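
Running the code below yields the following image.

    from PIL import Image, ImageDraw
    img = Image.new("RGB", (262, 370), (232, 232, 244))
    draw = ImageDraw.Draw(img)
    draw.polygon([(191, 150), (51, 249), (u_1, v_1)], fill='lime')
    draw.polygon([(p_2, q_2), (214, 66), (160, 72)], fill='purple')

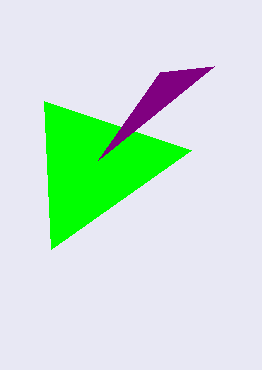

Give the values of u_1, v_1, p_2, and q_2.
u_1 = 44, v_1 = 101, p_2 = 98, q_2 = 160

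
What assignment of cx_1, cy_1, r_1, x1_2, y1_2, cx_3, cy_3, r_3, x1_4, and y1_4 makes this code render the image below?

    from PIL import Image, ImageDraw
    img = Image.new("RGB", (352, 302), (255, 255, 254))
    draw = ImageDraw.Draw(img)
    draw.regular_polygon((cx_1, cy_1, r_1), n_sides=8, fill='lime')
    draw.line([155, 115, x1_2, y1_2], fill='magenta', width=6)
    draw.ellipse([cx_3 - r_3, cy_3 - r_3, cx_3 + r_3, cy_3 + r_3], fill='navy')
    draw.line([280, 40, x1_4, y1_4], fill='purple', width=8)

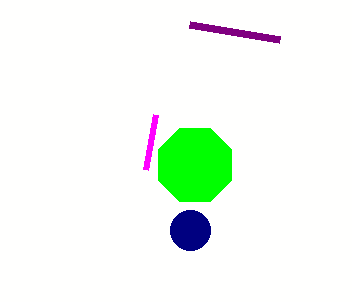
cx_1 = 195
cy_1 = 165
r_1 = 40
x1_2 = 145
y1_2 = 170
cx_3 = 190
cy_3 = 230
r_3 = 20
x1_4 = 190
y1_4 = 25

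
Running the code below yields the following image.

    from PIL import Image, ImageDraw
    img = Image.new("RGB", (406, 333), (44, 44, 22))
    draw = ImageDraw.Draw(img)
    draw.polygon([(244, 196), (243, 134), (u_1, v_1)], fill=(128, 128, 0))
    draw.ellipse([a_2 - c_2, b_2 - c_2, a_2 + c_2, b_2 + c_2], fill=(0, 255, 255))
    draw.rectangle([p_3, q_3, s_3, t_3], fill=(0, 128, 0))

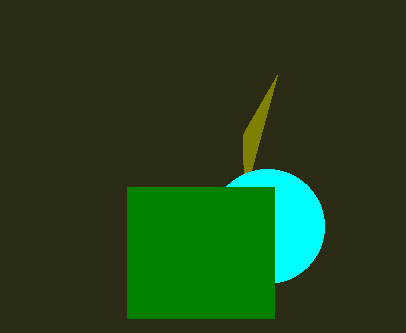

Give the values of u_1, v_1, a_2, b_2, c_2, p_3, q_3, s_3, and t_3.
u_1 = 277; v_1 = 75; a_2 = 267; b_2 = 226; c_2 = 57; p_3 = 127; q_3 = 187; s_3 = 274; t_3 = 318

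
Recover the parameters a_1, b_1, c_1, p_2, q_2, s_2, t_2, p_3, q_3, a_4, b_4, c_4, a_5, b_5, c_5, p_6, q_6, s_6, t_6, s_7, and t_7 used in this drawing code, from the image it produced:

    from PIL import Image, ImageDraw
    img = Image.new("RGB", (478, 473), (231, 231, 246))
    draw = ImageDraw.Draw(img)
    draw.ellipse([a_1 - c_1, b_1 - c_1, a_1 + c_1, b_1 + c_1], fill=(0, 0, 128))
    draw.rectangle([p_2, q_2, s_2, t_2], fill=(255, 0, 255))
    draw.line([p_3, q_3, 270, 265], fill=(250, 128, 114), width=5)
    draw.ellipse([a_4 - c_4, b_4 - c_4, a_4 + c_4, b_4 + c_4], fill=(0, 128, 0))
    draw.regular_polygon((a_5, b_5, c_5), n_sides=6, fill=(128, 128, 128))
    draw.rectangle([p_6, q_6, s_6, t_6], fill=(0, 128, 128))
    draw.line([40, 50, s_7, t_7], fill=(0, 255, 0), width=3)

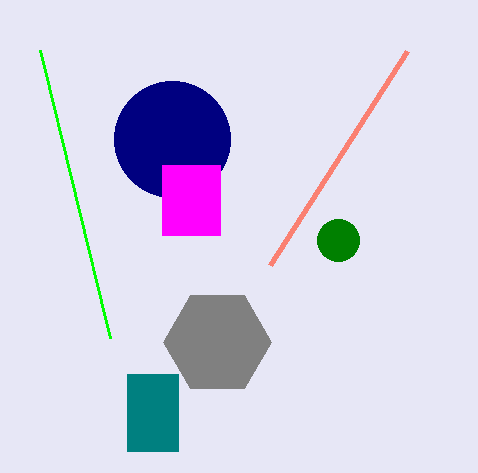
a_1 = 172
b_1 = 139
c_1 = 58
p_2 = 162
q_2 = 165
s_2 = 220
t_2 = 235
p_3 = 407
q_3 = 51
a_4 = 338
b_4 = 240
c_4 = 21
a_5 = 217
b_5 = 342
c_5 = 54
p_6 = 127
q_6 = 374
s_6 = 178
t_6 = 451
s_7 = 110
t_7 = 338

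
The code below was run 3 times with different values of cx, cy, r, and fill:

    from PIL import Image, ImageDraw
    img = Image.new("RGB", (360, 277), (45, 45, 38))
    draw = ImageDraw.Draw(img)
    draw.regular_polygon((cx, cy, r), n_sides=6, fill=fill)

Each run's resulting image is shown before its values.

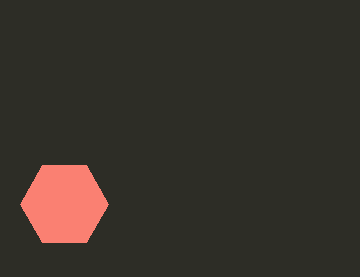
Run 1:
cx = 64; cy = 204; r = 44; fill = 'salmon'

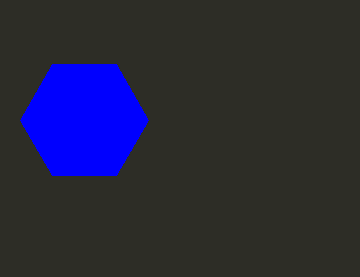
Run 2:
cx = 84; cy = 120; r = 64; fill = 'blue'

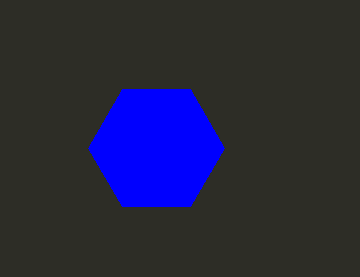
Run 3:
cx = 156; cy = 148; r = 68; fill = 'blue'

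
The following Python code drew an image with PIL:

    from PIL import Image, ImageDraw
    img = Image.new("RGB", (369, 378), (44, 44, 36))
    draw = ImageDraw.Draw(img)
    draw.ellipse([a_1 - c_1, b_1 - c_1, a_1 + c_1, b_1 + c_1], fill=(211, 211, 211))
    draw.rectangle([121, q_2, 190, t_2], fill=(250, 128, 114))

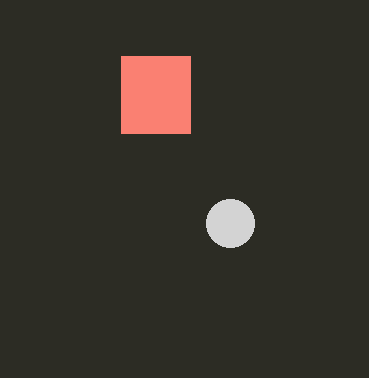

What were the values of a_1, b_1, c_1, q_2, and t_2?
a_1 = 230; b_1 = 223; c_1 = 24; q_2 = 56; t_2 = 133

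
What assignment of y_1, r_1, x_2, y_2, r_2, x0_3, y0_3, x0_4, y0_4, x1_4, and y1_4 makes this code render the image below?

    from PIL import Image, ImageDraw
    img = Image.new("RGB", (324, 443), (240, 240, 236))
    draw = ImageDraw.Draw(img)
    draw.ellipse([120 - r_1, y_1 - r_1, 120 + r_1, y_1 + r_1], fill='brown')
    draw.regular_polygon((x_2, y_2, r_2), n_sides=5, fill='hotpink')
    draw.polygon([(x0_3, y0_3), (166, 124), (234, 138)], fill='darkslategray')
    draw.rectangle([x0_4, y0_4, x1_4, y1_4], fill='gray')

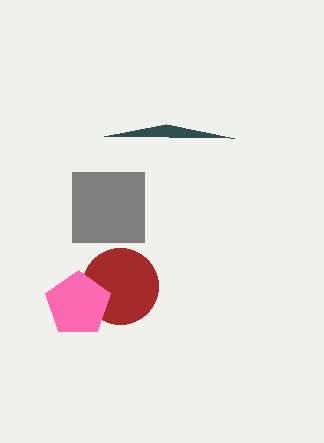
y_1 = 286; r_1 = 38; x_2 = 78; y_2 = 304; r_2 = 34; x0_3 = 104; y0_3 = 136; x0_4 = 72; y0_4 = 172; x1_4 = 144; y1_4 = 242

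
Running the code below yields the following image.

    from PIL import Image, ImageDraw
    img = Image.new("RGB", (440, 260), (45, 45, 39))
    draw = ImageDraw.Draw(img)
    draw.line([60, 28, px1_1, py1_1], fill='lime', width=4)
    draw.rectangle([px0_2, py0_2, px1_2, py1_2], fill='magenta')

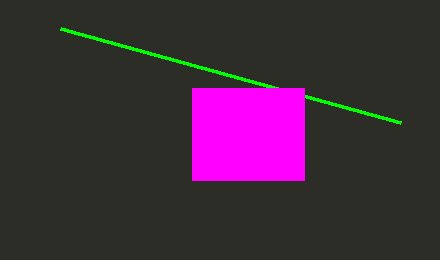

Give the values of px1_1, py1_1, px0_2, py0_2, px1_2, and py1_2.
px1_1 = 400; py1_1 = 122; px0_2 = 192; py0_2 = 88; px1_2 = 304; py1_2 = 180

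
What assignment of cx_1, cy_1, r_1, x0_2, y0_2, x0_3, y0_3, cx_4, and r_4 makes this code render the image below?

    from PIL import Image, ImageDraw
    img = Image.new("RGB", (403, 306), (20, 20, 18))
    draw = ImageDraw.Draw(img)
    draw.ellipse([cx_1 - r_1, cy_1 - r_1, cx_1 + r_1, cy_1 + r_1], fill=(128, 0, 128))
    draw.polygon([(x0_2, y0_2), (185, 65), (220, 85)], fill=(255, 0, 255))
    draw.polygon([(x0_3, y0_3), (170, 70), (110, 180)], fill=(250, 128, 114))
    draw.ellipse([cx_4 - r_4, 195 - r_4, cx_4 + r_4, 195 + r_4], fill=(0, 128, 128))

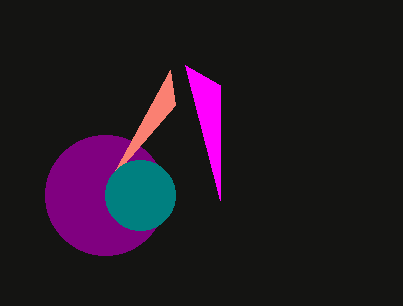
cx_1 = 105, cy_1 = 195, r_1 = 60, x0_2 = 220, y0_2 = 200, x0_3 = 175, y0_3 = 105, cx_4 = 140, r_4 = 35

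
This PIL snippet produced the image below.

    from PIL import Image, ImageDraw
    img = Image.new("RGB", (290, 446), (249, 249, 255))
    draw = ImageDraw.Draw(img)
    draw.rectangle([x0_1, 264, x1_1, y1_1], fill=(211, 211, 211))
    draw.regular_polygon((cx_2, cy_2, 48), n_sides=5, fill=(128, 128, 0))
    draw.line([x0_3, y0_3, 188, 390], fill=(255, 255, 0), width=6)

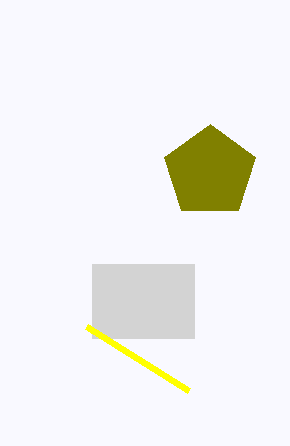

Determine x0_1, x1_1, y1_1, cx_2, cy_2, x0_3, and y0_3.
x0_1 = 92, x1_1 = 194, y1_1 = 338, cx_2 = 210, cy_2 = 172, x0_3 = 86, y0_3 = 326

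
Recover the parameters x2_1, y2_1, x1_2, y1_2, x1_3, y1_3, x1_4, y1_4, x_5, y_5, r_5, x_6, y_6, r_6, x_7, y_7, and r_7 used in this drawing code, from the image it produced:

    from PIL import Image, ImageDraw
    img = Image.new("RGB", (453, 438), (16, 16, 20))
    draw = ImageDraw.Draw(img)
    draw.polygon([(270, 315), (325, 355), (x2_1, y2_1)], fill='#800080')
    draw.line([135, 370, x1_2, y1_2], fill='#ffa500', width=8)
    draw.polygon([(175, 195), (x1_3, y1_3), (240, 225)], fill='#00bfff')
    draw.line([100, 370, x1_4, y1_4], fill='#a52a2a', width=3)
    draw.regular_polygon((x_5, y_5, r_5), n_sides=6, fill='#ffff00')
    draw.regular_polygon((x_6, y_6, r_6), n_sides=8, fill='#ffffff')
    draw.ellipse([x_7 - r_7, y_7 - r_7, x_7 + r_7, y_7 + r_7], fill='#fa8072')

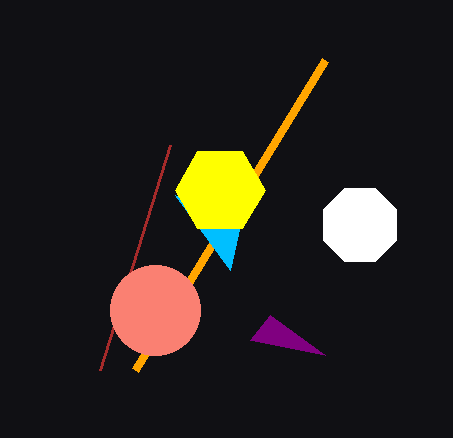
x2_1 = 250; y2_1 = 340; x1_2 = 325; y1_2 = 60; x1_3 = 230; y1_3 = 270; x1_4 = 170; y1_4 = 145; x_5 = 220; y_5 = 190; r_5 = 45; x_6 = 360; y_6 = 225; r_6 = 40; x_7 = 155; y_7 = 310; r_7 = 45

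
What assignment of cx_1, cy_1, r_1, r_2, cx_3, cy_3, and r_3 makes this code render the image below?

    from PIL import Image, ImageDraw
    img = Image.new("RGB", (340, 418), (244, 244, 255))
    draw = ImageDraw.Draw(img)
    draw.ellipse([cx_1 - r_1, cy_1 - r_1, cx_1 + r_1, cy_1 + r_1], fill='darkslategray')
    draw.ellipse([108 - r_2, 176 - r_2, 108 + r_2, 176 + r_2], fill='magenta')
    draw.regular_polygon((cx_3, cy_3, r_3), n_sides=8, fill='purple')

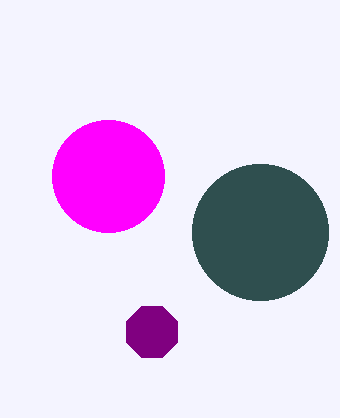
cx_1 = 260
cy_1 = 232
r_1 = 68
r_2 = 56
cx_3 = 152
cy_3 = 332
r_3 = 28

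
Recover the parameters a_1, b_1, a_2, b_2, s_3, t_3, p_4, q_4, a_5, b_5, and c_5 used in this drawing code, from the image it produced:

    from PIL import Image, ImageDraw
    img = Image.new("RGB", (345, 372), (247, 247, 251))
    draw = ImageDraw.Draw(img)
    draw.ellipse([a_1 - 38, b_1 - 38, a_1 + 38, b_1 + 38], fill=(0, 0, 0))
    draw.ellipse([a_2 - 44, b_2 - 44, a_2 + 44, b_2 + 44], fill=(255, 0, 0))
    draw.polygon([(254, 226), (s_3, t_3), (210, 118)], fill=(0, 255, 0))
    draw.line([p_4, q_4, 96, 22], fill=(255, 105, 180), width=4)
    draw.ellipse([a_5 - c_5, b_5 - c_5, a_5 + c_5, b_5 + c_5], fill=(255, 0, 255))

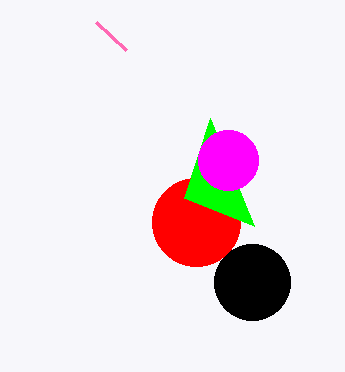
a_1 = 252; b_1 = 282; a_2 = 196; b_2 = 222; s_3 = 184; t_3 = 198; p_4 = 126; q_4 = 50; a_5 = 228; b_5 = 160; c_5 = 30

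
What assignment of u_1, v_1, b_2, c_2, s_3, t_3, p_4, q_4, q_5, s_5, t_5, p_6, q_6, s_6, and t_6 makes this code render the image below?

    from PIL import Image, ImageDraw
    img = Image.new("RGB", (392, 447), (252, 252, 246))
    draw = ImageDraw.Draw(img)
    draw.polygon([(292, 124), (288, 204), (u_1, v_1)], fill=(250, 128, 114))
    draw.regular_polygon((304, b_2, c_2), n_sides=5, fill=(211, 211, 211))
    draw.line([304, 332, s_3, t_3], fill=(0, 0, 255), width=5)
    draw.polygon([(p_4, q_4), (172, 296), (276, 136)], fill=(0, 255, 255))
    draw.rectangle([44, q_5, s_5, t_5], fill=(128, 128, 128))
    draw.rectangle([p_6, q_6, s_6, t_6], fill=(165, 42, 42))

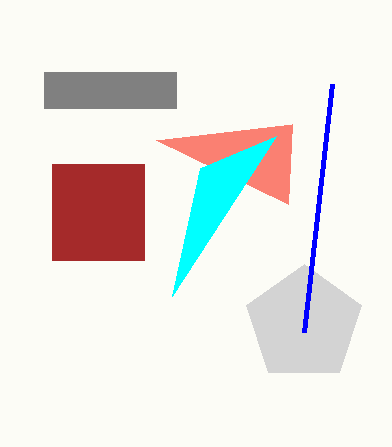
u_1 = 156, v_1 = 140, b_2 = 324, c_2 = 60, s_3 = 332, t_3 = 84, p_4 = 200, q_4 = 168, q_5 = 72, s_5 = 176, t_5 = 108, p_6 = 52, q_6 = 164, s_6 = 144, t_6 = 260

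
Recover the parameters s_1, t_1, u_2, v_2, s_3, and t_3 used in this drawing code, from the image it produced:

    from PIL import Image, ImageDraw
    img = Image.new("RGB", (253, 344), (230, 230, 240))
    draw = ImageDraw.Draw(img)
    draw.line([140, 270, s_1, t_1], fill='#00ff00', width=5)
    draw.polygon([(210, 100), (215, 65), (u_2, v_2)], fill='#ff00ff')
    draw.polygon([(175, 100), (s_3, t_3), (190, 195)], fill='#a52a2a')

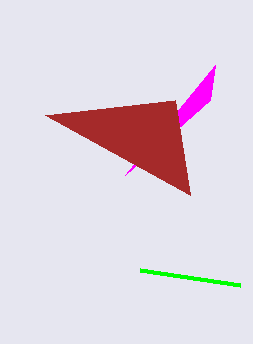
s_1 = 240
t_1 = 285
u_2 = 125
v_2 = 175
s_3 = 45
t_3 = 115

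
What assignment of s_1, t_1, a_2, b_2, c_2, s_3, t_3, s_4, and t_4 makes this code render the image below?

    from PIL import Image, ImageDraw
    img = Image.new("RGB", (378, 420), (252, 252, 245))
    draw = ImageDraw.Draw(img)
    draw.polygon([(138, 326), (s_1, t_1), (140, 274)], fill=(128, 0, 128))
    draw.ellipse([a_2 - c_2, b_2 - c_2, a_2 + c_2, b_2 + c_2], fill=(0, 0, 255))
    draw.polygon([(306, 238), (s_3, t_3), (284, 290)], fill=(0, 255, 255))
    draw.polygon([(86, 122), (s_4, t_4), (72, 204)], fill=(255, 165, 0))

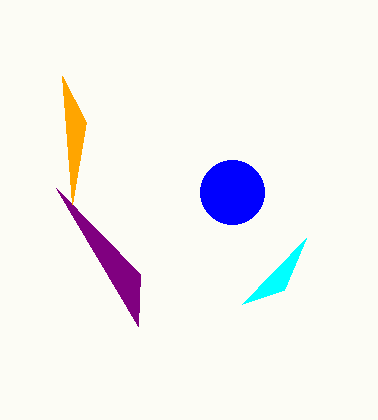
s_1 = 56; t_1 = 188; a_2 = 232; b_2 = 192; c_2 = 32; s_3 = 242; t_3 = 304; s_4 = 62; t_4 = 76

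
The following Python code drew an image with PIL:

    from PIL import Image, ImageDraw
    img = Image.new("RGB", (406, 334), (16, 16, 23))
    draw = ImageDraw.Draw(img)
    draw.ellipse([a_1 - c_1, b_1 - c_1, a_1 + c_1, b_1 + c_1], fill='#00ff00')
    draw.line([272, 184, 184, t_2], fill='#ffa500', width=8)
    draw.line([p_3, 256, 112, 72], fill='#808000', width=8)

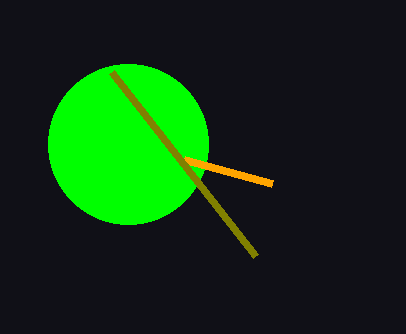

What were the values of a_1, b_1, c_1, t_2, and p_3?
a_1 = 128
b_1 = 144
c_1 = 80
t_2 = 160
p_3 = 256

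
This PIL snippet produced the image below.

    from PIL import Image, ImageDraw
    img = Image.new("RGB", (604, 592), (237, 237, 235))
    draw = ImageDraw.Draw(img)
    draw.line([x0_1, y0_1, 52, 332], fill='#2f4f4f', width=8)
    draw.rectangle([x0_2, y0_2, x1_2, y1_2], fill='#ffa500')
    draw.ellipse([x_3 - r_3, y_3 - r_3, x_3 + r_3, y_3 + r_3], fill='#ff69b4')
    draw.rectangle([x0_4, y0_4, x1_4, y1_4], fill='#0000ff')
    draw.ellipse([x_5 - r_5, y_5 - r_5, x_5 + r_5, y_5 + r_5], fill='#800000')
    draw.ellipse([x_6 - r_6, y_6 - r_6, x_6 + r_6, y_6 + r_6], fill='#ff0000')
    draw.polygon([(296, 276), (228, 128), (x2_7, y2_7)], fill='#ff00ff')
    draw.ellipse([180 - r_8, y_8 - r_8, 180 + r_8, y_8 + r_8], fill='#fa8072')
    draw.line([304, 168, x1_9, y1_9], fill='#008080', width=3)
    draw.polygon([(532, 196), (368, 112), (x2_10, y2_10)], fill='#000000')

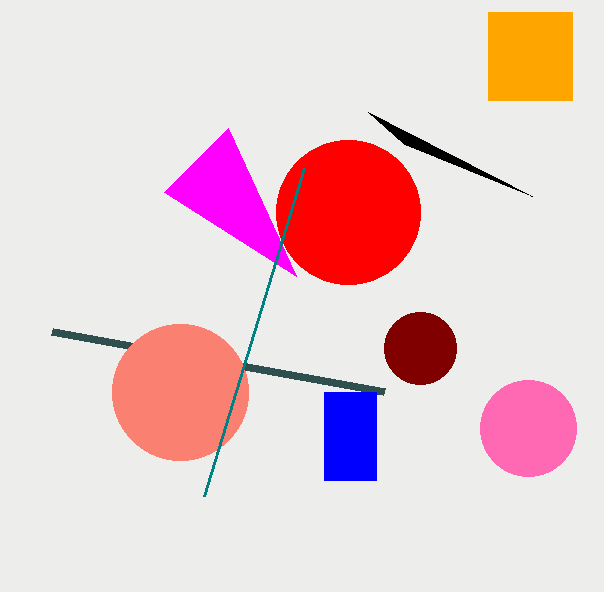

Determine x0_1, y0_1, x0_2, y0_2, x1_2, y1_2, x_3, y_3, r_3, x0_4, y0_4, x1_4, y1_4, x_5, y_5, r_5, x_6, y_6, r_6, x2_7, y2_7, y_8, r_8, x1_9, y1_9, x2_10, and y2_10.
x0_1 = 384, y0_1 = 392, x0_2 = 488, y0_2 = 12, x1_2 = 572, y1_2 = 100, x_3 = 528, y_3 = 428, r_3 = 48, x0_4 = 324, y0_4 = 392, x1_4 = 376, y1_4 = 480, x_5 = 420, y_5 = 348, r_5 = 36, x_6 = 348, y_6 = 212, r_6 = 72, x2_7 = 164, y2_7 = 192, y_8 = 392, r_8 = 68, x1_9 = 204, y1_9 = 496, x2_10 = 404, y2_10 = 144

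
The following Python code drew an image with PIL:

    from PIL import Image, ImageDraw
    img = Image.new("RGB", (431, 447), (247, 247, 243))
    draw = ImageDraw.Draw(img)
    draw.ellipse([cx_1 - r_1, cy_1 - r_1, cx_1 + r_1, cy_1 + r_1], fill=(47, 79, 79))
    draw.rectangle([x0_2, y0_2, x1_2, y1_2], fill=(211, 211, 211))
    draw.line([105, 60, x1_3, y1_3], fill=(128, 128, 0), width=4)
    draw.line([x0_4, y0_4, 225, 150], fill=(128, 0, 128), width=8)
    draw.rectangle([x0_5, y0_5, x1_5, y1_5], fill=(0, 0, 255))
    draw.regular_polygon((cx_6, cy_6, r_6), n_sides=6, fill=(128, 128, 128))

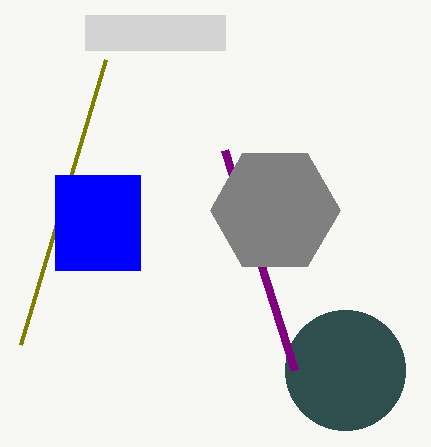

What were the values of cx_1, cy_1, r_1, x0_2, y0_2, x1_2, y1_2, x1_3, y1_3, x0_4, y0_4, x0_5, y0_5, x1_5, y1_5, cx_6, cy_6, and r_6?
cx_1 = 345
cy_1 = 370
r_1 = 60
x0_2 = 85
y0_2 = 15
x1_2 = 225
y1_2 = 50
x1_3 = 20
y1_3 = 345
x0_4 = 295
y0_4 = 370
x0_5 = 55
y0_5 = 175
x1_5 = 140
y1_5 = 270
cx_6 = 275
cy_6 = 210
r_6 = 65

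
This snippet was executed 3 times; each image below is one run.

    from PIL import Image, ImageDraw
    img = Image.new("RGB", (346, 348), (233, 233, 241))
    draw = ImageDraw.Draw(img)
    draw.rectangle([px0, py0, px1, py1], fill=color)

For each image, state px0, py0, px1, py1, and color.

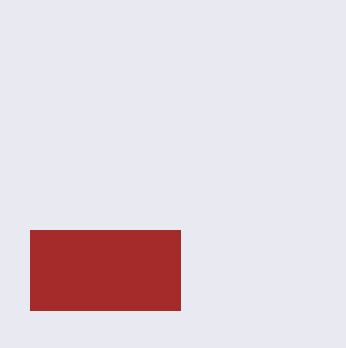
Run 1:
px0 = 30
py0 = 230
px1 = 180
py1 = 310
color = 'brown'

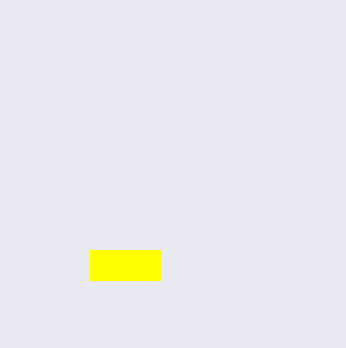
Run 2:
px0 = 90, py0 = 250, px1 = 160, py1 = 280, color = 'yellow'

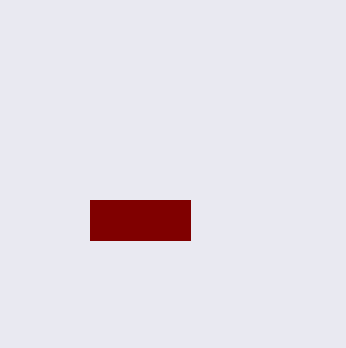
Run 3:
px0 = 90
py0 = 200
px1 = 190
py1 = 240
color = 'maroon'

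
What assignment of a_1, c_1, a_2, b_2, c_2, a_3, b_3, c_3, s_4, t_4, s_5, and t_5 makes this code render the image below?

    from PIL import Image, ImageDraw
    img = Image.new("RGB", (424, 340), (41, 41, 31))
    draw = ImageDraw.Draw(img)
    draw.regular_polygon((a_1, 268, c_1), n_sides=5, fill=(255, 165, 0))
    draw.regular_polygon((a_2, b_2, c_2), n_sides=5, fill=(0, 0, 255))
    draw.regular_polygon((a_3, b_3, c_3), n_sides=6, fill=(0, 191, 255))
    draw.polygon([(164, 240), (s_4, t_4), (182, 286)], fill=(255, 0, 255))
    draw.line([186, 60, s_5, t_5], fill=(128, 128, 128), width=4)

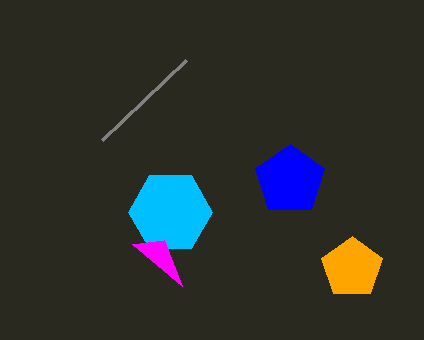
a_1 = 352; c_1 = 32; a_2 = 290; b_2 = 180; c_2 = 36; a_3 = 170; b_3 = 212; c_3 = 42; s_4 = 132; t_4 = 244; s_5 = 102; t_5 = 140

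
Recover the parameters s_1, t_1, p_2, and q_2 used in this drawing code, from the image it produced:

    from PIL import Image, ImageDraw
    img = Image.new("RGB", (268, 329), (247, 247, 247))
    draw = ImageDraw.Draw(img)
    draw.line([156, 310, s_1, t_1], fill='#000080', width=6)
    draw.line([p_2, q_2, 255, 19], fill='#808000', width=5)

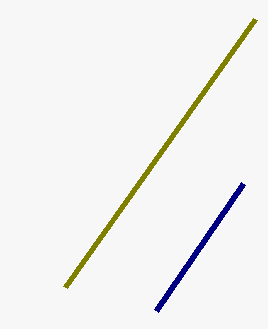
s_1 = 243, t_1 = 183, p_2 = 65, q_2 = 287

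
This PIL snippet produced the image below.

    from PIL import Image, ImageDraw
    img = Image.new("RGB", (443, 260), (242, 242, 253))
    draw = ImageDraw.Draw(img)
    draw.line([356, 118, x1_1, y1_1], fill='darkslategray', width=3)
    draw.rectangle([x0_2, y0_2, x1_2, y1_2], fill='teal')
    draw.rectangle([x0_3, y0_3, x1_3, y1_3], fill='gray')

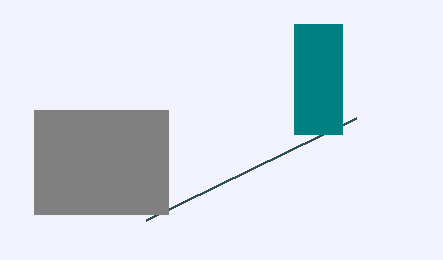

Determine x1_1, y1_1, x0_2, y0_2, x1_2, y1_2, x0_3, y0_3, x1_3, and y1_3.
x1_1 = 146
y1_1 = 220
x0_2 = 294
y0_2 = 24
x1_2 = 342
y1_2 = 134
x0_3 = 34
y0_3 = 110
x1_3 = 168
y1_3 = 214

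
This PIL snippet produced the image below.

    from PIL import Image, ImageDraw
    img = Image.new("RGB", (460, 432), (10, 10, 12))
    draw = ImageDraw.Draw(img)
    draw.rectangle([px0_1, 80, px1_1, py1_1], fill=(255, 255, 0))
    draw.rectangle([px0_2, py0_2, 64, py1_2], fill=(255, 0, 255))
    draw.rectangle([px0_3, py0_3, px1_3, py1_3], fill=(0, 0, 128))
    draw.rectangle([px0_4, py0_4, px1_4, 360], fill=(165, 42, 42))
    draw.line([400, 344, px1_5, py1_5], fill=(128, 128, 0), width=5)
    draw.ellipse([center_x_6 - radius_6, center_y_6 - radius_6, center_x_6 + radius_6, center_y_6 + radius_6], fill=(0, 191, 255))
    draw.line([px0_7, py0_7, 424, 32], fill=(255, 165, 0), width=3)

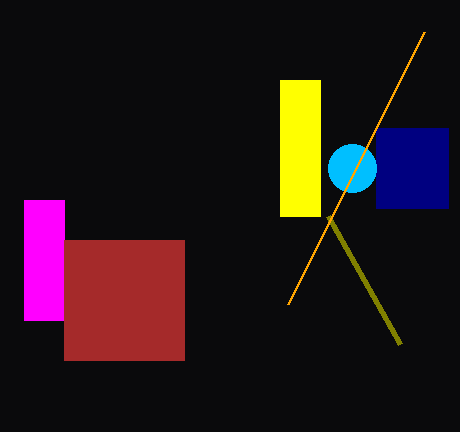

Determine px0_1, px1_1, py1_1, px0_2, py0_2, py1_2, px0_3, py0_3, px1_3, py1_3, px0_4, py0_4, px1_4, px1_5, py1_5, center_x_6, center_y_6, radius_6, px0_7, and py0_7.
px0_1 = 280, px1_1 = 320, py1_1 = 216, px0_2 = 24, py0_2 = 200, py1_2 = 320, px0_3 = 376, py0_3 = 128, px1_3 = 448, py1_3 = 208, px0_4 = 64, py0_4 = 240, px1_4 = 184, px1_5 = 328, py1_5 = 216, center_x_6 = 352, center_y_6 = 168, radius_6 = 24, px0_7 = 288, py0_7 = 304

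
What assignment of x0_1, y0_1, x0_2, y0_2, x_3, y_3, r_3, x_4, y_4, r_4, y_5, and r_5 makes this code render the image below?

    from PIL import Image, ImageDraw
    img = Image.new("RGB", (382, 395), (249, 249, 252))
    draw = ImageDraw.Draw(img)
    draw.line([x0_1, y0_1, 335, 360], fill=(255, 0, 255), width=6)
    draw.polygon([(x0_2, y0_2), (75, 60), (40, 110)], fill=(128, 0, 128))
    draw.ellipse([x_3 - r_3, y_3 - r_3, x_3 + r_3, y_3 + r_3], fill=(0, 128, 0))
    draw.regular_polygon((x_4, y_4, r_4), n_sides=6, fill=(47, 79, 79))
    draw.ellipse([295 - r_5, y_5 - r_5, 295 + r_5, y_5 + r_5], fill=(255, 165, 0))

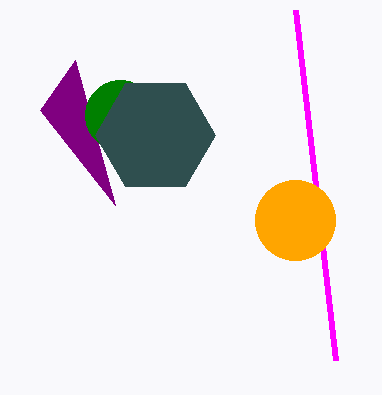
x0_1 = 295; y0_1 = 10; x0_2 = 115; y0_2 = 205; x_3 = 120; y_3 = 115; r_3 = 35; x_4 = 155; y_4 = 135; r_4 = 60; y_5 = 220; r_5 = 40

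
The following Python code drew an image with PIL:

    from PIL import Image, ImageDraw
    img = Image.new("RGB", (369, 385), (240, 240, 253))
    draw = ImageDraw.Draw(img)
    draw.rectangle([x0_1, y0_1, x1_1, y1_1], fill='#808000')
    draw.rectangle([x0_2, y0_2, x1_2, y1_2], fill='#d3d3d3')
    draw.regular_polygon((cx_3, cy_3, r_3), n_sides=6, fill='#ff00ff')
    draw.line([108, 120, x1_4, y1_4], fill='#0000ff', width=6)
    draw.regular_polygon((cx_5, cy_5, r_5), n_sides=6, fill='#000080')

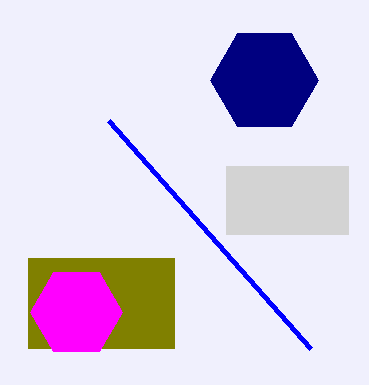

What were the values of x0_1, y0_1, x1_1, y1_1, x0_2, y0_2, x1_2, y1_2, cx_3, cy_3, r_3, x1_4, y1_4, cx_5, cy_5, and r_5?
x0_1 = 28, y0_1 = 258, x1_1 = 174, y1_1 = 348, x0_2 = 226, y0_2 = 166, x1_2 = 348, y1_2 = 234, cx_3 = 76, cy_3 = 312, r_3 = 46, x1_4 = 310, y1_4 = 348, cx_5 = 264, cy_5 = 80, r_5 = 54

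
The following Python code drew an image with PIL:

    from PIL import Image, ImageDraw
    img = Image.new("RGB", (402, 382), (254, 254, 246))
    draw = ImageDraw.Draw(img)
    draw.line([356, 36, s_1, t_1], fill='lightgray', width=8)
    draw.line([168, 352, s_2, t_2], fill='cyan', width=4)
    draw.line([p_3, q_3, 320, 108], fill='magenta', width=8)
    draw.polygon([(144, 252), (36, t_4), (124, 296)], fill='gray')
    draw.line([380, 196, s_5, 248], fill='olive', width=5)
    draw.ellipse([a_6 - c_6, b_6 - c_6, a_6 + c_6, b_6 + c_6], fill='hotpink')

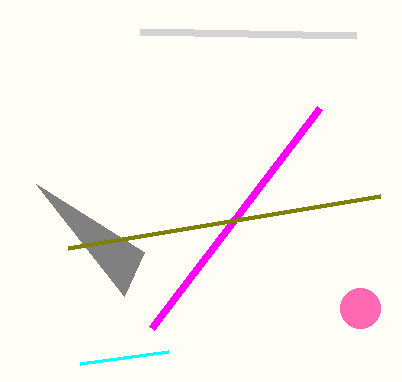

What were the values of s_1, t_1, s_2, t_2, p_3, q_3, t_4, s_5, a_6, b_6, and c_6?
s_1 = 140
t_1 = 32
s_2 = 80
t_2 = 364
p_3 = 152
q_3 = 328
t_4 = 184
s_5 = 68
a_6 = 360
b_6 = 308
c_6 = 20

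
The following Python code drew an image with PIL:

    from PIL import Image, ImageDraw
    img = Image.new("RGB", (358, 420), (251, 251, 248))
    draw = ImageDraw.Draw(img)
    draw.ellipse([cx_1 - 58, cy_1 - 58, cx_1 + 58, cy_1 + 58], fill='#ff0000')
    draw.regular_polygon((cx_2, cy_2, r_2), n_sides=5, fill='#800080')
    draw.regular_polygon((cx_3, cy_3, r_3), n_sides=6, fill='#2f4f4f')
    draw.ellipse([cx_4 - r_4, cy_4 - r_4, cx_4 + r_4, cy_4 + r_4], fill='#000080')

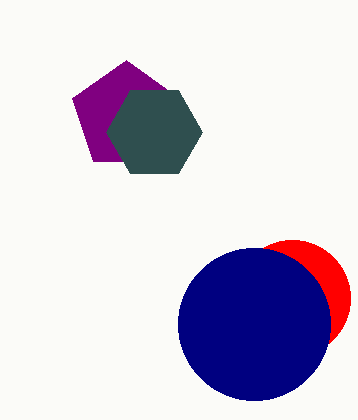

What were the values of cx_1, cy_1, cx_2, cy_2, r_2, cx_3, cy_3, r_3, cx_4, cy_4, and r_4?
cx_1 = 292
cy_1 = 298
cx_2 = 126
cy_2 = 116
r_2 = 56
cx_3 = 154
cy_3 = 132
r_3 = 48
cx_4 = 254
cy_4 = 324
r_4 = 76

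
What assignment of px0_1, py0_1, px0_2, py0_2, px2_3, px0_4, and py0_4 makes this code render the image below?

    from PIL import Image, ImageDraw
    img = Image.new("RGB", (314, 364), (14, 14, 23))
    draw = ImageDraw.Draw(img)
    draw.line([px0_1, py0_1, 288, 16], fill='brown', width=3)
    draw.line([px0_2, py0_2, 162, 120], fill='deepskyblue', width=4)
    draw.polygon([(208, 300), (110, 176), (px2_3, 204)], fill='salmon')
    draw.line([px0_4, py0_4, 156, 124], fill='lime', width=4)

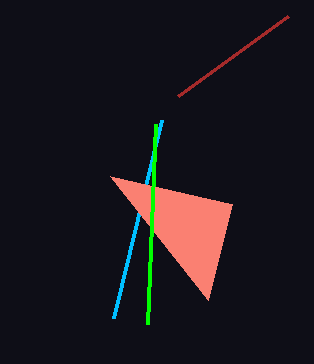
px0_1 = 178; py0_1 = 96; px0_2 = 114; py0_2 = 318; px2_3 = 232; px0_4 = 148; py0_4 = 324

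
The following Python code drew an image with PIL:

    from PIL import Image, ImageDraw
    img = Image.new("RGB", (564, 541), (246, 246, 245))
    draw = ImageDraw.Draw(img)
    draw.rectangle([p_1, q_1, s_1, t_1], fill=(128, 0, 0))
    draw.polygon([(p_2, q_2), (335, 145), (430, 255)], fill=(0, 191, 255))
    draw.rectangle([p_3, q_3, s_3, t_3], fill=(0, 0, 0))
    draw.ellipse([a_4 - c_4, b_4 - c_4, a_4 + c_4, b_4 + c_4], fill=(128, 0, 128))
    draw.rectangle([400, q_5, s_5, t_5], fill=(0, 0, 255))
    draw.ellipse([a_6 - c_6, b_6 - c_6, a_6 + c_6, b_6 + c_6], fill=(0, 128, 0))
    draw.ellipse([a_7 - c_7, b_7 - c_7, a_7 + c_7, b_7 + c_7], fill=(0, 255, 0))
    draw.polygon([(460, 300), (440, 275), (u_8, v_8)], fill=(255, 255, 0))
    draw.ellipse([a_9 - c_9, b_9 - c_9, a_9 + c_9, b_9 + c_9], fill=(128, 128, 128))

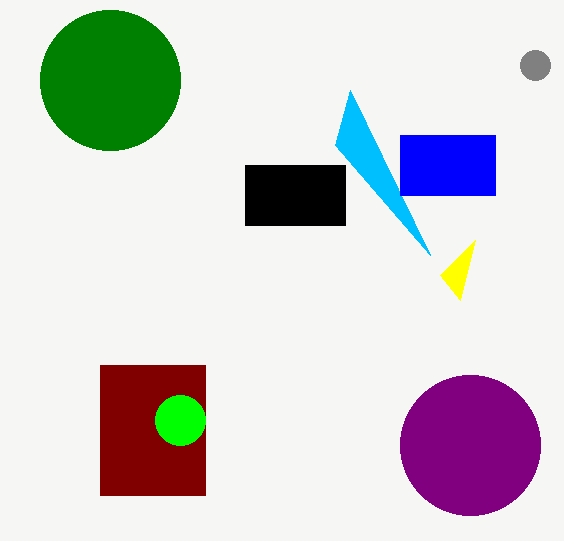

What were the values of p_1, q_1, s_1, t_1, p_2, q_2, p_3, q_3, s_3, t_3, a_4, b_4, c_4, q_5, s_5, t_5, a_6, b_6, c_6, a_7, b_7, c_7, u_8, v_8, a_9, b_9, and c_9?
p_1 = 100
q_1 = 365
s_1 = 205
t_1 = 495
p_2 = 350
q_2 = 90
p_3 = 245
q_3 = 165
s_3 = 345
t_3 = 225
a_4 = 470
b_4 = 445
c_4 = 70
q_5 = 135
s_5 = 495
t_5 = 195
a_6 = 110
b_6 = 80
c_6 = 70
a_7 = 180
b_7 = 420
c_7 = 25
u_8 = 475
v_8 = 240
a_9 = 535
b_9 = 65
c_9 = 15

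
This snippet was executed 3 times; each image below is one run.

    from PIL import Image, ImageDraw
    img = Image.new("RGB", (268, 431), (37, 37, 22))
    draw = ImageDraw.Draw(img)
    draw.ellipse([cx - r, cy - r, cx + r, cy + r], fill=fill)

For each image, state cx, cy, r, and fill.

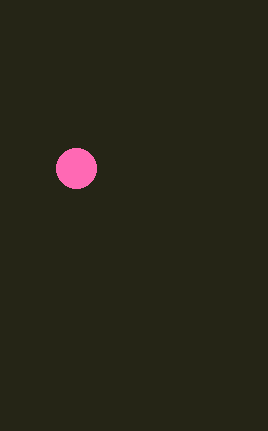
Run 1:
cx = 76; cy = 168; r = 20; fill = 'hotpink'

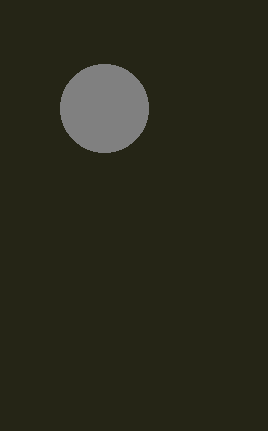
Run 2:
cx = 104, cy = 108, r = 44, fill = 'gray'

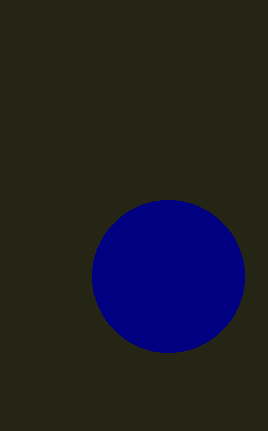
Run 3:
cx = 168, cy = 276, r = 76, fill = 'navy'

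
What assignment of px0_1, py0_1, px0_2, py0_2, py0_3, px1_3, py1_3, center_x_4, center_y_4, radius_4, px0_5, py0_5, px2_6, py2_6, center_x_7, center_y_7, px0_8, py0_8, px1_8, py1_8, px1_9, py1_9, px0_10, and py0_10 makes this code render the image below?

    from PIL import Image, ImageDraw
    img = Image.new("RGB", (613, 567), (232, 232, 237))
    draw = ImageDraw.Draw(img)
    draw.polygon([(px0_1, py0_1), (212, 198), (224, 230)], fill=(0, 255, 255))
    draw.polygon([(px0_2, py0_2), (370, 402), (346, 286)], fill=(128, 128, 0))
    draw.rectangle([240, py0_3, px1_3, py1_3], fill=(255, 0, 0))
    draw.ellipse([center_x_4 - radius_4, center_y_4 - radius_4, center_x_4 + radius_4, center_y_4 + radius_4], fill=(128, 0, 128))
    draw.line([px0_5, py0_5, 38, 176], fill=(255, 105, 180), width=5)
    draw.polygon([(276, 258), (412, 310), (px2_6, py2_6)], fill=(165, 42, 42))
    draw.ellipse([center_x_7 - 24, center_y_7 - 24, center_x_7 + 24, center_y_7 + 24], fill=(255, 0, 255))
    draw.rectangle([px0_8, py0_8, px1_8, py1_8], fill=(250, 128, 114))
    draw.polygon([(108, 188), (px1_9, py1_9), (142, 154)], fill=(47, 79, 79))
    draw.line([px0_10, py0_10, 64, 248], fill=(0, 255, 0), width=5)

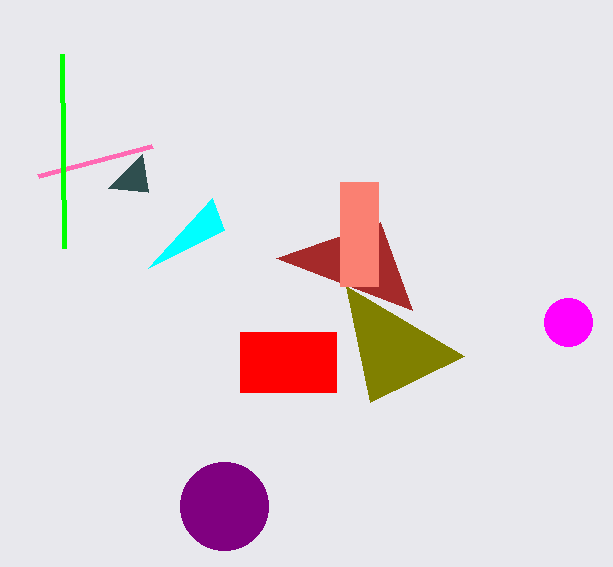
px0_1 = 148
py0_1 = 268
px0_2 = 464
py0_2 = 356
py0_3 = 332
px1_3 = 336
py1_3 = 392
center_x_4 = 224
center_y_4 = 506
radius_4 = 44
px0_5 = 152
py0_5 = 146
px2_6 = 380
py2_6 = 222
center_x_7 = 568
center_y_7 = 322
px0_8 = 340
py0_8 = 182
px1_8 = 378
py1_8 = 286
px1_9 = 148
py1_9 = 192
px0_10 = 62
py0_10 = 54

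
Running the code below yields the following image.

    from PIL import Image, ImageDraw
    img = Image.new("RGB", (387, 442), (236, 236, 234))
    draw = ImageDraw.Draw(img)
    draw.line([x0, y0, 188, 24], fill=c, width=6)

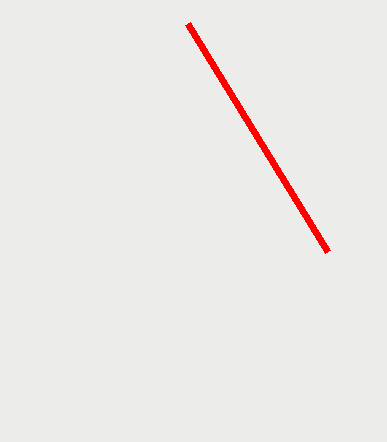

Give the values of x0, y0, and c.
x0 = 328
y0 = 252
c = 'red'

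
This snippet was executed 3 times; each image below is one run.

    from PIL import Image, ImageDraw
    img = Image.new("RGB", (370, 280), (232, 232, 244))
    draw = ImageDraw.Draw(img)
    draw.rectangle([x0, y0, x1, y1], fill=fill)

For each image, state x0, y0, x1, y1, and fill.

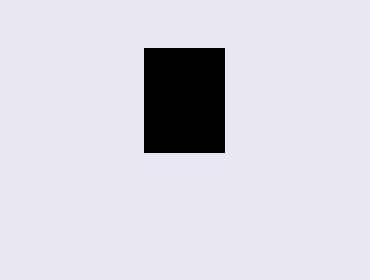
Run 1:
x0 = 144
y0 = 48
x1 = 224
y1 = 152
fill = 'black'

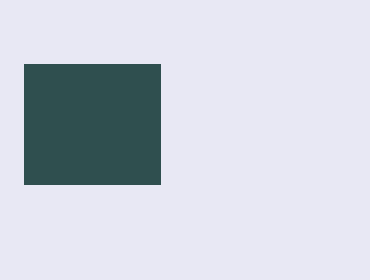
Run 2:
x0 = 24; y0 = 64; x1 = 160; y1 = 184; fill = 'darkslategray'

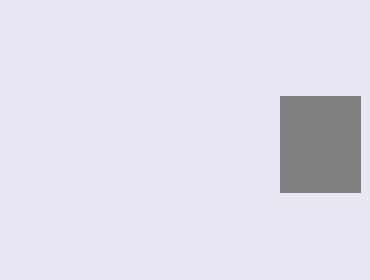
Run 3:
x0 = 280, y0 = 96, x1 = 360, y1 = 192, fill = 'gray'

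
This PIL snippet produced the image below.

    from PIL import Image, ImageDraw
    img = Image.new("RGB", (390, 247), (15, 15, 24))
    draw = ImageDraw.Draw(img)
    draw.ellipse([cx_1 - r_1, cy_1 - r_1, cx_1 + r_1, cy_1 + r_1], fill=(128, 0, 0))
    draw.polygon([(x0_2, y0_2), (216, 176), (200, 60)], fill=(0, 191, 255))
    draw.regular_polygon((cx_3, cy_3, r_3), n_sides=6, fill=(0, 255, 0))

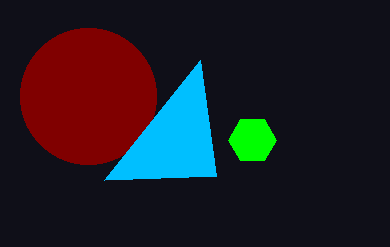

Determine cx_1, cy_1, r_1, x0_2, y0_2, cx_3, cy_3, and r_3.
cx_1 = 88; cy_1 = 96; r_1 = 68; x0_2 = 104; y0_2 = 180; cx_3 = 252; cy_3 = 140; r_3 = 24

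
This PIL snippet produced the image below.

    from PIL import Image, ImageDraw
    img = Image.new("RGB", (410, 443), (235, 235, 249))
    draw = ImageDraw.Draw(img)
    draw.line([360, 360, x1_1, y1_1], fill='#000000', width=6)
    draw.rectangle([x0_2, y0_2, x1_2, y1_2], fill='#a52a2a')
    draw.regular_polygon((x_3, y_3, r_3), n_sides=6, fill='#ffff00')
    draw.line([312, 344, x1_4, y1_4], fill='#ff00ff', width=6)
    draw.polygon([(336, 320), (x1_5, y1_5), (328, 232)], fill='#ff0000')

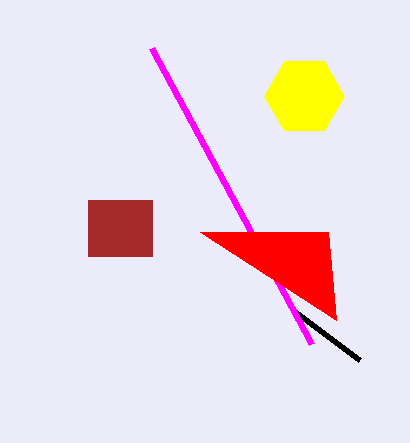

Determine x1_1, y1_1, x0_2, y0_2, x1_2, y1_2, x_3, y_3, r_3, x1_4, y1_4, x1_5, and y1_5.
x1_1 = 296; y1_1 = 312; x0_2 = 88; y0_2 = 200; x1_2 = 152; y1_2 = 256; x_3 = 304; y_3 = 96; r_3 = 40; x1_4 = 152; y1_4 = 48; x1_5 = 200; y1_5 = 232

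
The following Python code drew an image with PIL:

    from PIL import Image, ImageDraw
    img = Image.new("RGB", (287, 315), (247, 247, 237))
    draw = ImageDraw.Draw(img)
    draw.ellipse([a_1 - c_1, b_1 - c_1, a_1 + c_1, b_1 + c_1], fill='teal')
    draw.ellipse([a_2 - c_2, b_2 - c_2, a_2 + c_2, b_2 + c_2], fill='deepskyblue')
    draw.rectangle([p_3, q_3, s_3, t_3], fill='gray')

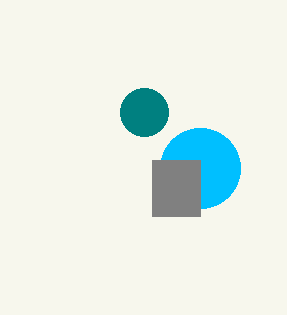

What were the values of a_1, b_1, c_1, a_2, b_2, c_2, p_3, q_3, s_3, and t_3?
a_1 = 144
b_1 = 112
c_1 = 24
a_2 = 200
b_2 = 168
c_2 = 40
p_3 = 152
q_3 = 160
s_3 = 200
t_3 = 216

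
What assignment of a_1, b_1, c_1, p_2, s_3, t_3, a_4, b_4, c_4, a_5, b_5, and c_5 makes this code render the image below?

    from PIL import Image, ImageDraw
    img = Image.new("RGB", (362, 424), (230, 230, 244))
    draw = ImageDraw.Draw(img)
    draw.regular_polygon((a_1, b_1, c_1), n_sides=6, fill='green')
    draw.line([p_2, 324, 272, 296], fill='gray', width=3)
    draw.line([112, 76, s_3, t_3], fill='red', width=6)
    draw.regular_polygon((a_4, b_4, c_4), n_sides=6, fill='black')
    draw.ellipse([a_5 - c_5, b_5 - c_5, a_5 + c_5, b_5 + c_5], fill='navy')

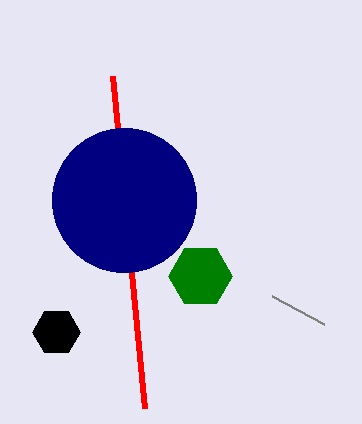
a_1 = 200; b_1 = 276; c_1 = 32; p_2 = 324; s_3 = 144; t_3 = 408; a_4 = 56; b_4 = 332; c_4 = 24; a_5 = 124; b_5 = 200; c_5 = 72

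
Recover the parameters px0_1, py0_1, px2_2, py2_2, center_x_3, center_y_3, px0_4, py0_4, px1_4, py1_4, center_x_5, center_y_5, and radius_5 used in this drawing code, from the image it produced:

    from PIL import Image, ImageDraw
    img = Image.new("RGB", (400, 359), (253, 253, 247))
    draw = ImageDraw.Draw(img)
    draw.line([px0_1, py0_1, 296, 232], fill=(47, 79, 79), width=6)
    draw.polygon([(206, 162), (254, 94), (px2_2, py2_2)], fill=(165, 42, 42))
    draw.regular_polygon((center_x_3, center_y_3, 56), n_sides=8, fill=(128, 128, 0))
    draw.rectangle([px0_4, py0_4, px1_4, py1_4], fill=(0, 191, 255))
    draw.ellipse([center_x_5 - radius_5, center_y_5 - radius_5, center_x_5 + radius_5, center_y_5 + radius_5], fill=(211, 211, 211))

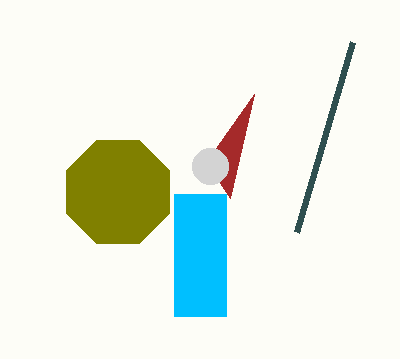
px0_1 = 352; py0_1 = 42; px2_2 = 230; py2_2 = 198; center_x_3 = 118; center_y_3 = 192; px0_4 = 174; py0_4 = 194; px1_4 = 226; py1_4 = 316; center_x_5 = 210; center_y_5 = 166; radius_5 = 18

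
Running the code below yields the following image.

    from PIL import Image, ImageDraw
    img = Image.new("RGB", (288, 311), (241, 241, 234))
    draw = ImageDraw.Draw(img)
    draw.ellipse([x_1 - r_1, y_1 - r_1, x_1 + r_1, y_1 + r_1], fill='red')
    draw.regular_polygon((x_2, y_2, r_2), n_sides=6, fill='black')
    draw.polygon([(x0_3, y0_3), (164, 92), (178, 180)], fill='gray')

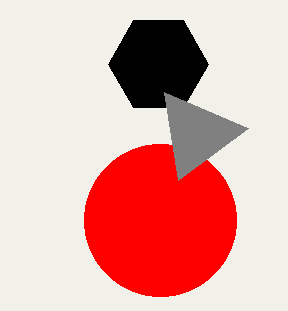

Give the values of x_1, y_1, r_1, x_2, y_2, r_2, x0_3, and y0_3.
x_1 = 160, y_1 = 220, r_1 = 76, x_2 = 158, y_2 = 64, r_2 = 50, x0_3 = 248, y0_3 = 128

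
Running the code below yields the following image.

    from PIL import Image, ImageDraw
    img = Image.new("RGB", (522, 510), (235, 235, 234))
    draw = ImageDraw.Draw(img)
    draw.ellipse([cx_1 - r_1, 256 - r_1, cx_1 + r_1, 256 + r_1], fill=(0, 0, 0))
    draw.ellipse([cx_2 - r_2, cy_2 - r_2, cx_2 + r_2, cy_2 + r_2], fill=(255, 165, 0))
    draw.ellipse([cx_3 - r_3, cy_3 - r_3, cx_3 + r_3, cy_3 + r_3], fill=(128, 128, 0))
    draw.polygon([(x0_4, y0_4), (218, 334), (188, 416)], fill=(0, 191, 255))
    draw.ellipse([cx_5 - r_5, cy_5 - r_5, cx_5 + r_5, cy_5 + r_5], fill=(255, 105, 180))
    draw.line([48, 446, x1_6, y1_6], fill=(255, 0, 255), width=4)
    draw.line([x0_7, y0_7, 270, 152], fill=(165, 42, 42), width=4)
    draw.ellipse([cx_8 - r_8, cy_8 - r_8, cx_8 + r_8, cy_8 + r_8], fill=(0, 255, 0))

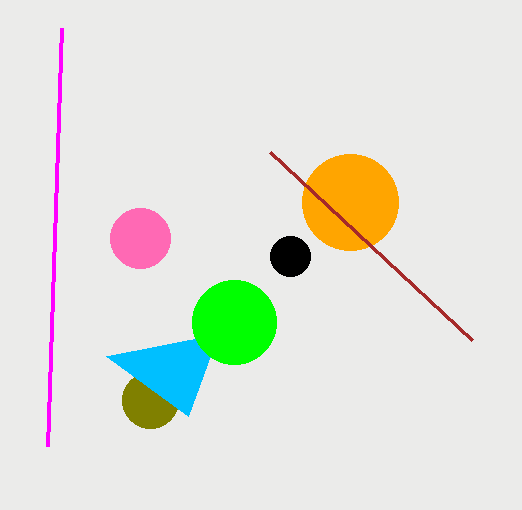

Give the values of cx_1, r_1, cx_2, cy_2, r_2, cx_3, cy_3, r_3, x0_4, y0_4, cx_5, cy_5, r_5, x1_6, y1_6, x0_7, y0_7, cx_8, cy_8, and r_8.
cx_1 = 290
r_1 = 20
cx_2 = 350
cy_2 = 202
r_2 = 48
cx_3 = 150
cy_3 = 400
r_3 = 28
x0_4 = 106
y0_4 = 356
cx_5 = 140
cy_5 = 238
r_5 = 30
x1_6 = 62
y1_6 = 28
x0_7 = 472
y0_7 = 340
cx_8 = 234
cy_8 = 322
r_8 = 42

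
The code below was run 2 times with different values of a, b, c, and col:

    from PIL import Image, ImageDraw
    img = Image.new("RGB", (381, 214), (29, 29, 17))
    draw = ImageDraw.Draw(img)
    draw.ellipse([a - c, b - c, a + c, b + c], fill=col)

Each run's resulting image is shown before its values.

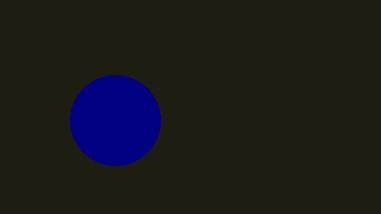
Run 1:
a = 115; b = 120; c = 45; col = 'navy'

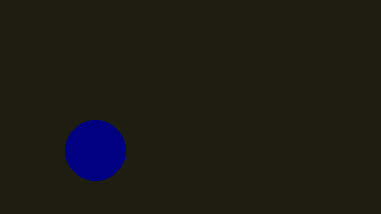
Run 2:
a = 95; b = 150; c = 30; col = 'navy'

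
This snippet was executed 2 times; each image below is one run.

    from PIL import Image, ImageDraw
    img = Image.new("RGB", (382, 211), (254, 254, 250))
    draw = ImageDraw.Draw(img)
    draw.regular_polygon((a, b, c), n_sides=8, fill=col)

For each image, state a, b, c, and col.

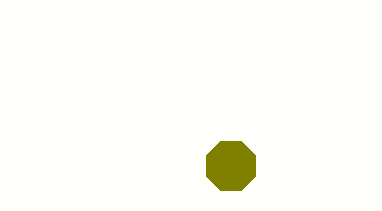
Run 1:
a = 231, b = 166, c = 27, col = 'olive'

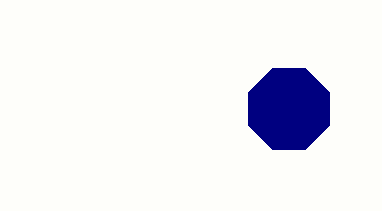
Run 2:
a = 289
b = 109
c = 44
col = 'navy'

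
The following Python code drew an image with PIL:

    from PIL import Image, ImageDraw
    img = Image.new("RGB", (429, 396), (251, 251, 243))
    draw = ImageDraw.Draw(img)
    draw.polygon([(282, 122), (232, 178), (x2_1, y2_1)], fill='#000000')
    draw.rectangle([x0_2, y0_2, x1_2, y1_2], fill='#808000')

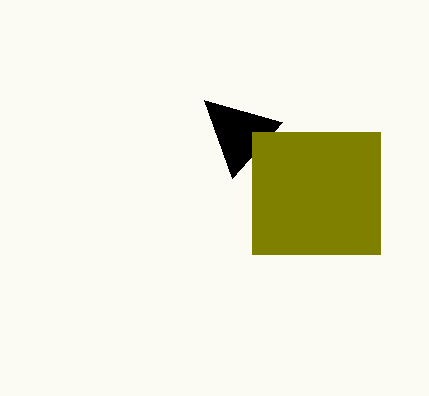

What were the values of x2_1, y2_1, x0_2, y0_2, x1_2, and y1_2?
x2_1 = 204, y2_1 = 100, x0_2 = 252, y0_2 = 132, x1_2 = 380, y1_2 = 254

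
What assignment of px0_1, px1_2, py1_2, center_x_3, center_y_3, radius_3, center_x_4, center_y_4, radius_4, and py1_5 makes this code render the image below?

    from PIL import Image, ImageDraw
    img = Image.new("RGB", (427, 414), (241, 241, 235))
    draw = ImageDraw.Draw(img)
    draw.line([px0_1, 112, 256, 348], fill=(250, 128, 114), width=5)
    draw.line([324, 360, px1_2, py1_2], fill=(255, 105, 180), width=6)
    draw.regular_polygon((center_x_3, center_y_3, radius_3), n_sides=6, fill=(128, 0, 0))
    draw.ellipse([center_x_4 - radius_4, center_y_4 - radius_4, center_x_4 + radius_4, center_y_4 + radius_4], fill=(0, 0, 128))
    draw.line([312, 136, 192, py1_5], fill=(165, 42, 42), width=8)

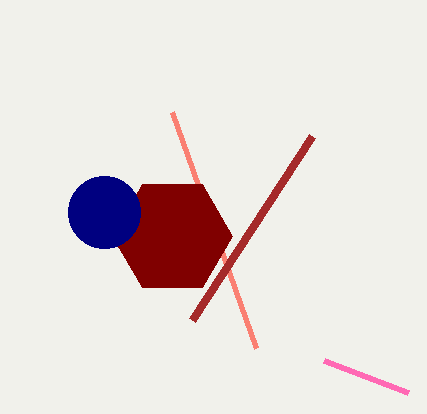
px0_1 = 172; px1_2 = 408; py1_2 = 392; center_x_3 = 172; center_y_3 = 236; radius_3 = 60; center_x_4 = 104; center_y_4 = 212; radius_4 = 36; py1_5 = 320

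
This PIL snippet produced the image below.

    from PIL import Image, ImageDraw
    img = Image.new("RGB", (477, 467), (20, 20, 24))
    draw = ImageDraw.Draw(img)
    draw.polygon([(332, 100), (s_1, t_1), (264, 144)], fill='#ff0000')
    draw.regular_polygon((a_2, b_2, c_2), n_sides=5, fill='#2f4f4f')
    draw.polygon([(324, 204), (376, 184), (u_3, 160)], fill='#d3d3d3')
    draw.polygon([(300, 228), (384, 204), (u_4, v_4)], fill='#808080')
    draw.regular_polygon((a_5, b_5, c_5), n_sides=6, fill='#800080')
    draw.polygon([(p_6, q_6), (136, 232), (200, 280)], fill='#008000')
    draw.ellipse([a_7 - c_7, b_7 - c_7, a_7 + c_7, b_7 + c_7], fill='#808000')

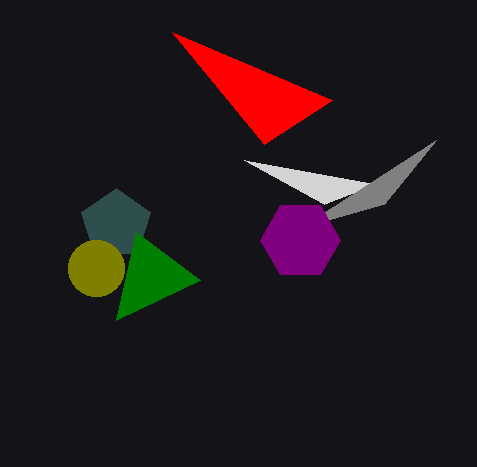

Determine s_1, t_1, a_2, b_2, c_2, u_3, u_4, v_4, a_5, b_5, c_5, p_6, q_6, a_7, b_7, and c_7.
s_1 = 172; t_1 = 32; a_2 = 116; b_2 = 224; c_2 = 36; u_3 = 244; u_4 = 436; v_4 = 140; a_5 = 300; b_5 = 240; c_5 = 40; p_6 = 116; q_6 = 320; a_7 = 96; b_7 = 268; c_7 = 28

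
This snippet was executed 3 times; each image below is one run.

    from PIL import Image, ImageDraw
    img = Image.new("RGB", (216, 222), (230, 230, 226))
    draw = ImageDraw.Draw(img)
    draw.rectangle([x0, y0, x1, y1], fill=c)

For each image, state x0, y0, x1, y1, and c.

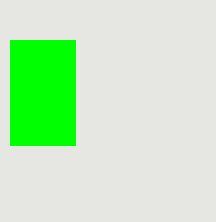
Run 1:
x0 = 10, y0 = 40, x1 = 75, y1 = 145, c = 'lime'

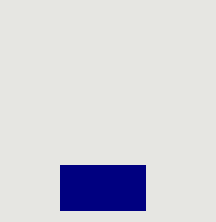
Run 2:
x0 = 60, y0 = 165, x1 = 145, y1 = 210, c = 'navy'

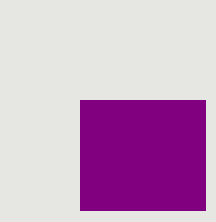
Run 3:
x0 = 80
y0 = 100
x1 = 205
y1 = 210
c = 'purple'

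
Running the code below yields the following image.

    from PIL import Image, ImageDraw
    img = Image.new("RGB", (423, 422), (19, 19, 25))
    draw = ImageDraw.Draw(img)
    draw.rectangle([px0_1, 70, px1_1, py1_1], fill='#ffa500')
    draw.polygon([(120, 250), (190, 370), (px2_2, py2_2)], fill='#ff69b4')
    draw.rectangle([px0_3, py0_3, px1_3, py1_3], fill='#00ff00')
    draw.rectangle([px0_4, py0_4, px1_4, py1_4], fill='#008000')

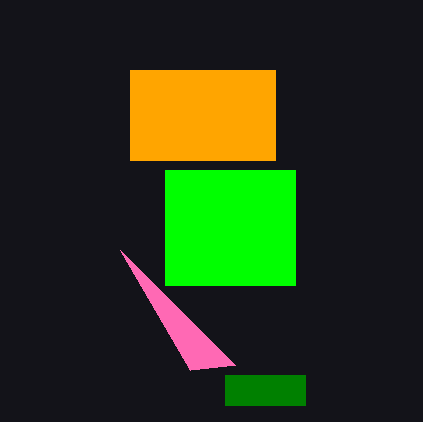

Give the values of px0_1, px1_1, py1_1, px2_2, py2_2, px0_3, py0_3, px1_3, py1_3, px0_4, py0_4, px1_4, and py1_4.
px0_1 = 130; px1_1 = 275; py1_1 = 160; px2_2 = 235; py2_2 = 365; px0_3 = 165; py0_3 = 170; px1_3 = 295; py1_3 = 285; px0_4 = 225; py0_4 = 375; px1_4 = 305; py1_4 = 405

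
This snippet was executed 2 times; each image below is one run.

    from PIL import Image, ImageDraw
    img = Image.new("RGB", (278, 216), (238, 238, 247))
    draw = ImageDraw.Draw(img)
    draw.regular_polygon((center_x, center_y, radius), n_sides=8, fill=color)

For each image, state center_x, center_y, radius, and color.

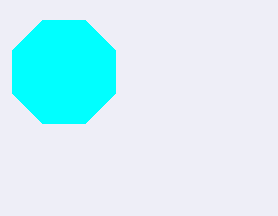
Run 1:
center_x = 64
center_y = 72
radius = 56
color = 'cyan'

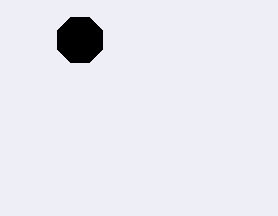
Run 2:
center_x = 80
center_y = 40
radius = 24
color = 'black'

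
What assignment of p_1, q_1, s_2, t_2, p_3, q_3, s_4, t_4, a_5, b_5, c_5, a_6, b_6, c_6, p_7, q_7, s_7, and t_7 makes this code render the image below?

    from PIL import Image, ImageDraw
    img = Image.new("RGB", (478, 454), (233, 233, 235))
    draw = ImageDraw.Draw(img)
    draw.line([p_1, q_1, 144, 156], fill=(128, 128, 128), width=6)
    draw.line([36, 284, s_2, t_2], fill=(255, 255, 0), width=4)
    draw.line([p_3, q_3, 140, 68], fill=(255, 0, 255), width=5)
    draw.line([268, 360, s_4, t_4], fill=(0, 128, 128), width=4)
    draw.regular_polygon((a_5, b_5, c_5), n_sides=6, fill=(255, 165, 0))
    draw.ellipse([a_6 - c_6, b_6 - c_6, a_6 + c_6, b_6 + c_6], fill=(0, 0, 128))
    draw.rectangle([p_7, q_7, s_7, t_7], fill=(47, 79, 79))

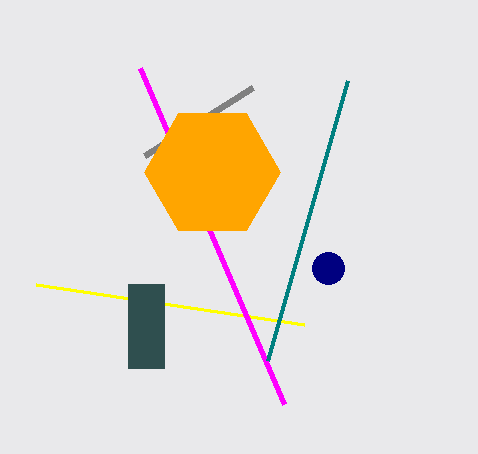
p_1 = 252
q_1 = 88
s_2 = 304
t_2 = 324
p_3 = 284
q_3 = 404
s_4 = 348
t_4 = 80
a_5 = 212
b_5 = 172
c_5 = 68
a_6 = 328
b_6 = 268
c_6 = 16
p_7 = 128
q_7 = 284
s_7 = 164
t_7 = 368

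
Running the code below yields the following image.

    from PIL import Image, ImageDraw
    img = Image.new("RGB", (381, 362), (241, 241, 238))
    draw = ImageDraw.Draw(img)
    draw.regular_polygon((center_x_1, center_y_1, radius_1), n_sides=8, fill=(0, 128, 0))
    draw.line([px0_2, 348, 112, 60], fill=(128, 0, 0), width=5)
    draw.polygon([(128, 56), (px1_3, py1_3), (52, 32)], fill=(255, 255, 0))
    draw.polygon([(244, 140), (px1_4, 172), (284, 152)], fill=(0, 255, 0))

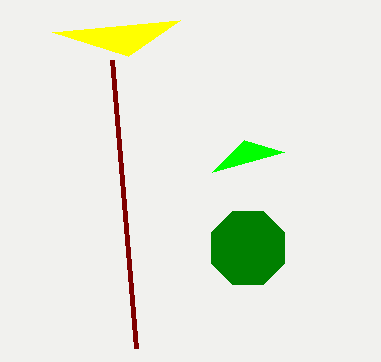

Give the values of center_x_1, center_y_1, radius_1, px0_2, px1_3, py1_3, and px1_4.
center_x_1 = 248
center_y_1 = 248
radius_1 = 40
px0_2 = 136
px1_3 = 180
py1_3 = 20
px1_4 = 212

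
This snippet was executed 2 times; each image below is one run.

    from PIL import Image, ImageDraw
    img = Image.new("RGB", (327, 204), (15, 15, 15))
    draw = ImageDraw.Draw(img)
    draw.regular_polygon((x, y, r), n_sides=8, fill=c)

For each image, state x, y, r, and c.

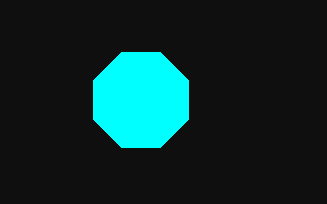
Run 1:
x = 141; y = 100; r = 51; c = 'cyan'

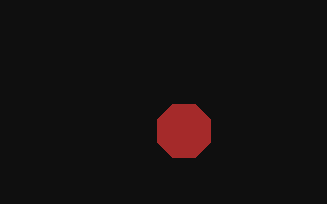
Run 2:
x = 184
y = 131
r = 29
c = 'brown'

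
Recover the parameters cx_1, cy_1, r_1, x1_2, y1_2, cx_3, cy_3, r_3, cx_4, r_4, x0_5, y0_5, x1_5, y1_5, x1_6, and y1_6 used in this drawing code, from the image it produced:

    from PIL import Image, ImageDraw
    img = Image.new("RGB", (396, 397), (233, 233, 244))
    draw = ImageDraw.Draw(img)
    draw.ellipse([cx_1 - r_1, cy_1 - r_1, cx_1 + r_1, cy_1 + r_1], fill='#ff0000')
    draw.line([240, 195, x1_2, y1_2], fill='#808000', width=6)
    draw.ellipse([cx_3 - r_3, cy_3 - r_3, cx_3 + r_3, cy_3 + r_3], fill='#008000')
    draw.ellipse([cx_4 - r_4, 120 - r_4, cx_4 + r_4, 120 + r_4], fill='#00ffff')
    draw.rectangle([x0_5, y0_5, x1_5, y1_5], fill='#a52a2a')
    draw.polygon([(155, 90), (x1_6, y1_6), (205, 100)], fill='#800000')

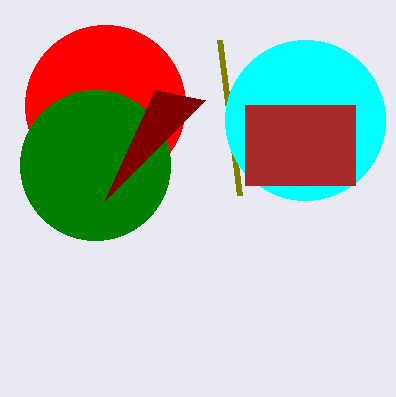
cx_1 = 105, cy_1 = 105, r_1 = 80, x1_2 = 220, y1_2 = 40, cx_3 = 95, cy_3 = 165, r_3 = 75, cx_4 = 305, r_4 = 80, x0_5 = 245, y0_5 = 105, x1_5 = 355, y1_5 = 185, x1_6 = 105, y1_6 = 200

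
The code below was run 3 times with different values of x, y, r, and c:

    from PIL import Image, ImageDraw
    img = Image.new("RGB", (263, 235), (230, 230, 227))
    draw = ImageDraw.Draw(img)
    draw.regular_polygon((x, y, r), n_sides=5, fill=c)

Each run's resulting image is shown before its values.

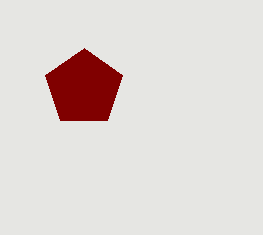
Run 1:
x = 84
y = 88
r = 40
c = 'maroon'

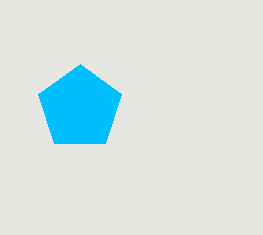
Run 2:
x = 80; y = 108; r = 44; c = 'deepskyblue'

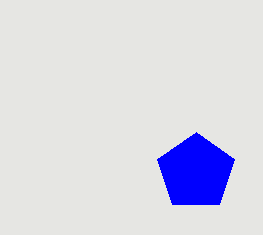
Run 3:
x = 196; y = 172; r = 40; c = 'blue'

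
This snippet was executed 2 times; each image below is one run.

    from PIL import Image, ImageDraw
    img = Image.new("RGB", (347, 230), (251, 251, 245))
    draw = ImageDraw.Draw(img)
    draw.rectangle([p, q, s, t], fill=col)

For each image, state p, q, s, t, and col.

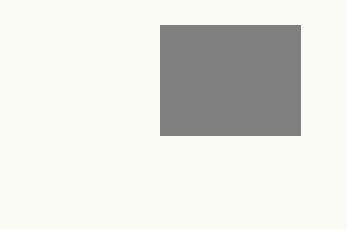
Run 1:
p = 160; q = 25; s = 300; t = 135; col = 'gray'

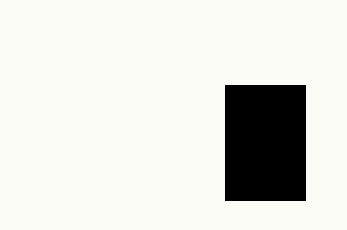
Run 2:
p = 225; q = 85; s = 305; t = 200; col = 'black'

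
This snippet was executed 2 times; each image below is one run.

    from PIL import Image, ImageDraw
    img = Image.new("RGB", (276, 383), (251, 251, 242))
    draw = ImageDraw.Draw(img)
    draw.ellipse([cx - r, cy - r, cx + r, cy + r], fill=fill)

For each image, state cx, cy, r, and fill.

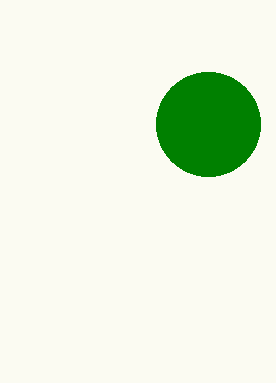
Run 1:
cx = 208, cy = 124, r = 52, fill = 'green'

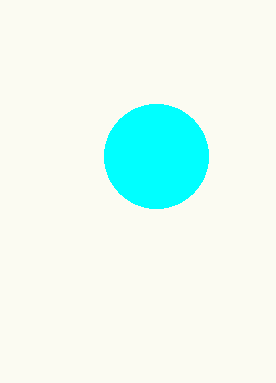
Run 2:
cx = 156, cy = 156, r = 52, fill = 'cyan'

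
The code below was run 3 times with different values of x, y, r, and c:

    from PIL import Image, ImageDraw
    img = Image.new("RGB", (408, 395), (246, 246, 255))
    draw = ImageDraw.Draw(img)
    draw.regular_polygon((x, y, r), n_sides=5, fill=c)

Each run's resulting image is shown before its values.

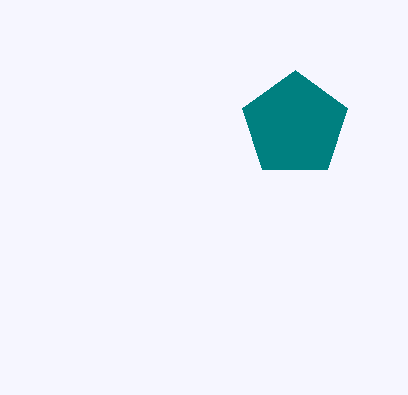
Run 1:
x = 295
y = 125
r = 55
c = 'teal'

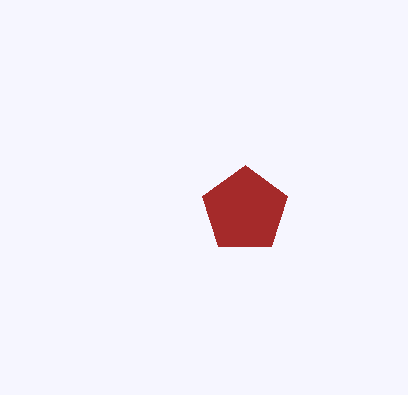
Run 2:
x = 245; y = 210; r = 45; c = 'brown'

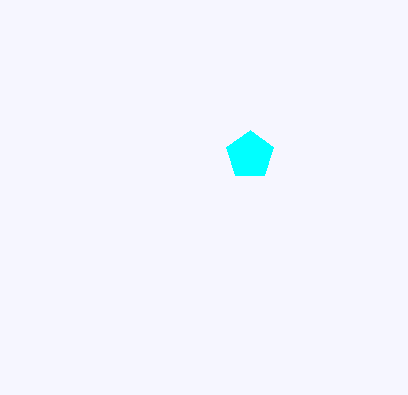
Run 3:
x = 250; y = 155; r = 25; c = 'cyan'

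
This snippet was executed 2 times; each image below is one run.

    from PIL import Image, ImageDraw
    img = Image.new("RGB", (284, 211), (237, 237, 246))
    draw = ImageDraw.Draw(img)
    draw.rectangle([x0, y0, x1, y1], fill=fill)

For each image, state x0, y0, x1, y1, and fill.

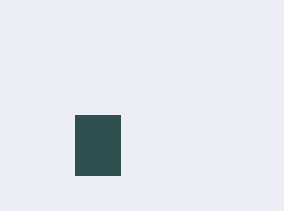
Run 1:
x0 = 75, y0 = 115, x1 = 120, y1 = 175, fill = 'darkslategray'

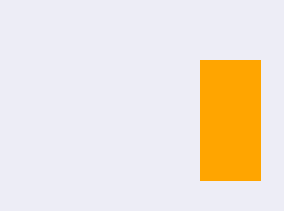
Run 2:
x0 = 200
y0 = 60
x1 = 260
y1 = 180
fill = 'orange'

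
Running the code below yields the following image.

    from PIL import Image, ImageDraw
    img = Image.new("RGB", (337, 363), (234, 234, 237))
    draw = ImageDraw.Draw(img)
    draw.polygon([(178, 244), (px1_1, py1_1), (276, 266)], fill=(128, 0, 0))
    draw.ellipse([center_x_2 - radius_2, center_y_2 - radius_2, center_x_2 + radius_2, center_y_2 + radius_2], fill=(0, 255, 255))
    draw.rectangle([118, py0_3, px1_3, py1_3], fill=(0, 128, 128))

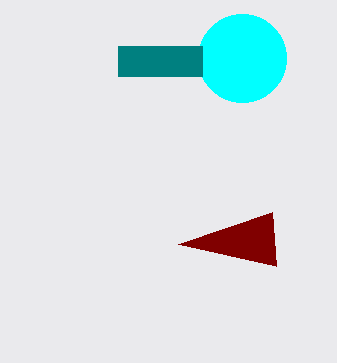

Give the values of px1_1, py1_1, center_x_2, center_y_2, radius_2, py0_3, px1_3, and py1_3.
px1_1 = 272
py1_1 = 212
center_x_2 = 242
center_y_2 = 58
radius_2 = 44
py0_3 = 46
px1_3 = 202
py1_3 = 76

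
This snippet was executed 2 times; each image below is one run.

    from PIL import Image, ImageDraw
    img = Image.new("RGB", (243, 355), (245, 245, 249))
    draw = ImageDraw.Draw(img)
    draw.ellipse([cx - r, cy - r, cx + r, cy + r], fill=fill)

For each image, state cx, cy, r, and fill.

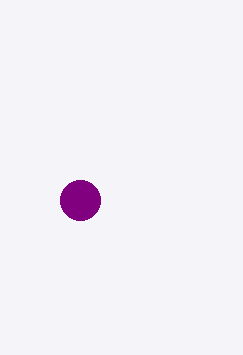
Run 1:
cx = 80; cy = 200; r = 20; fill = 'purple'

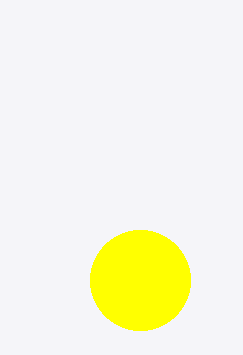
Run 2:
cx = 140; cy = 280; r = 50; fill = 'yellow'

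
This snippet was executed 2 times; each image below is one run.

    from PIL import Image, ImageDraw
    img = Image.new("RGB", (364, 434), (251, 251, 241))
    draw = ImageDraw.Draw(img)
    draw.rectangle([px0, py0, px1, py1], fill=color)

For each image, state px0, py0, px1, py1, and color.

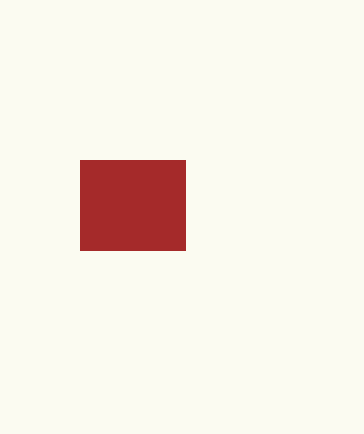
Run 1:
px0 = 80
py0 = 160
px1 = 185
py1 = 250
color = 'brown'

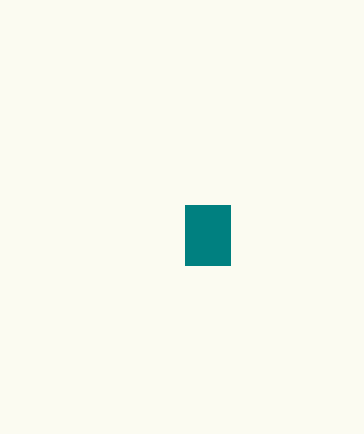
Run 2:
px0 = 185, py0 = 205, px1 = 230, py1 = 265, color = 'teal'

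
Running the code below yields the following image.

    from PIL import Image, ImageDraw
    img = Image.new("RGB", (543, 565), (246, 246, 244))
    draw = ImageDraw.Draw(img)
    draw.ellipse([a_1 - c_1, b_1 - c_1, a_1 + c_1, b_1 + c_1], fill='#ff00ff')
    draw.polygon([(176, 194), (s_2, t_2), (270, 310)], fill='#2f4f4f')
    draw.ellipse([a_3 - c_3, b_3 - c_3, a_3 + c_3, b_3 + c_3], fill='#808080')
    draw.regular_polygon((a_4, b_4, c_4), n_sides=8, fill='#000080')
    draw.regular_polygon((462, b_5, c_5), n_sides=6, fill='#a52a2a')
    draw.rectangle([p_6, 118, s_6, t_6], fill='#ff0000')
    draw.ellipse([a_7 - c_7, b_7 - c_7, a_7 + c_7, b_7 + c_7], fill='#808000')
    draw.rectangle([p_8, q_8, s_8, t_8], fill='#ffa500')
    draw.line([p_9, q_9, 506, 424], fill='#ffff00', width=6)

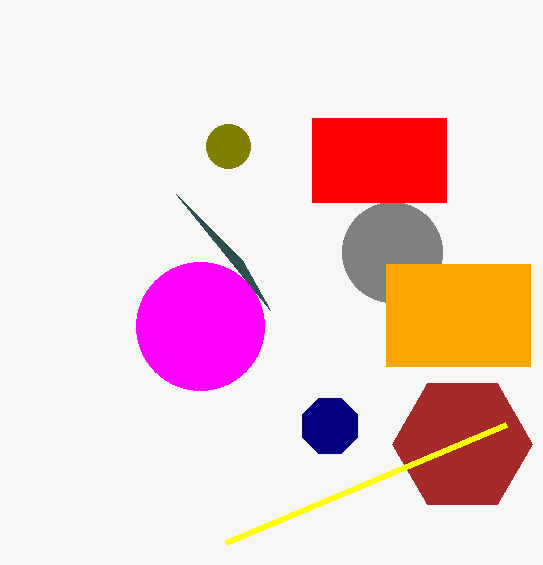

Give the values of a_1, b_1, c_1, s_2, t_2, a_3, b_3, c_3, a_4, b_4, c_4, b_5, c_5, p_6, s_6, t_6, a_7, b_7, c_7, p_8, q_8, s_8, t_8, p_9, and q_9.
a_1 = 200, b_1 = 326, c_1 = 64, s_2 = 242, t_2 = 260, a_3 = 392, b_3 = 252, c_3 = 50, a_4 = 330, b_4 = 426, c_4 = 30, b_5 = 444, c_5 = 70, p_6 = 312, s_6 = 446, t_6 = 202, a_7 = 228, b_7 = 146, c_7 = 22, p_8 = 386, q_8 = 264, s_8 = 530, t_8 = 366, p_9 = 226, q_9 = 542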